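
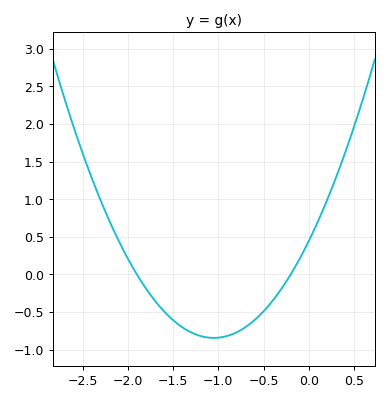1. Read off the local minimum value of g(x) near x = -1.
-0.85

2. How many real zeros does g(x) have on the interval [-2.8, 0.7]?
2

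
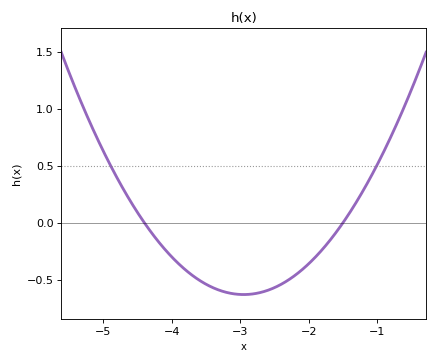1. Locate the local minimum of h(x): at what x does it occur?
-2.95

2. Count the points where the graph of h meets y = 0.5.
2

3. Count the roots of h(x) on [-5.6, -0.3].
2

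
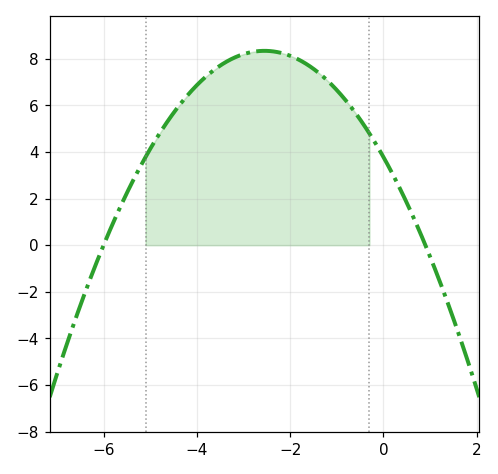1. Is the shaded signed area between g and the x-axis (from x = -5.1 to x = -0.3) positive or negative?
positive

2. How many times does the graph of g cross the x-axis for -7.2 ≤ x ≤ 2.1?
2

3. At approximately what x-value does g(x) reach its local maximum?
-2.6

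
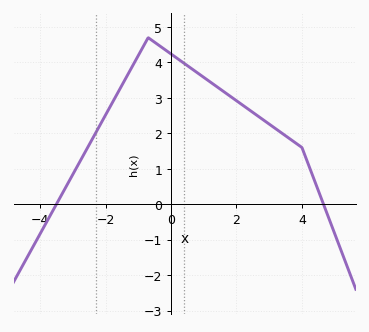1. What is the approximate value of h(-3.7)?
-0.3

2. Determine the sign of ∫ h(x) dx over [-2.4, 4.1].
positive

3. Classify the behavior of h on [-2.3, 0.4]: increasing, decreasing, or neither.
neither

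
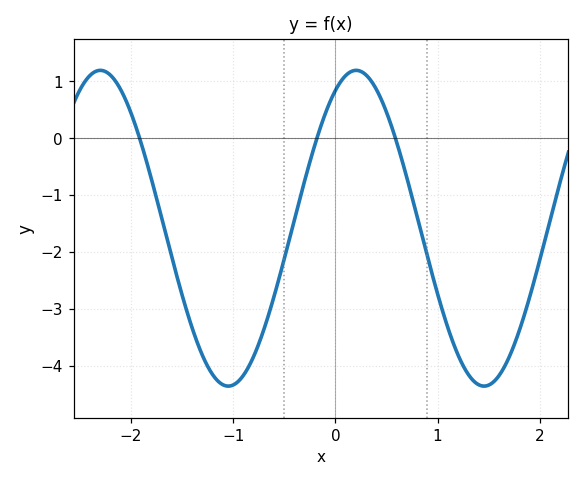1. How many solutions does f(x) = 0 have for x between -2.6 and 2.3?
3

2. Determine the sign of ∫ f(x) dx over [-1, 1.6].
negative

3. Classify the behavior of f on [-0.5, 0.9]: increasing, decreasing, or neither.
neither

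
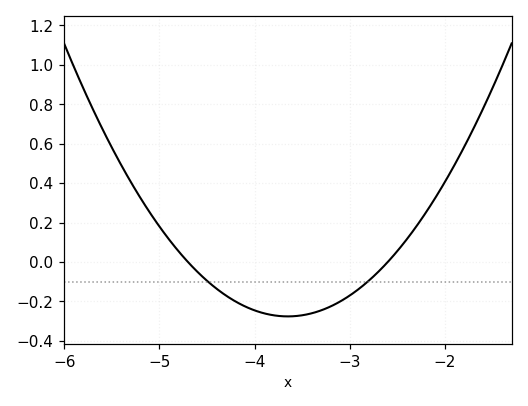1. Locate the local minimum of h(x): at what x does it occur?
-3.65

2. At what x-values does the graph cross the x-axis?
-4.7, -2.6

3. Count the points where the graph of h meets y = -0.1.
2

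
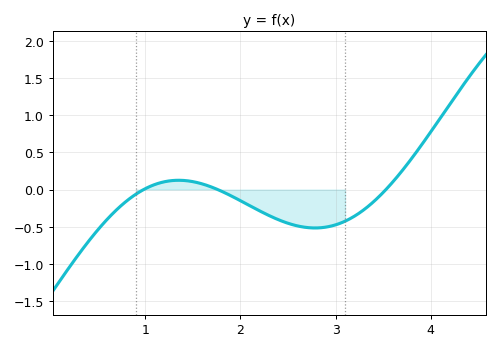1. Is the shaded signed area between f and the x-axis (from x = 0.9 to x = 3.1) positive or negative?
negative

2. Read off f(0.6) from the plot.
-0.398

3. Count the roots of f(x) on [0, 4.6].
3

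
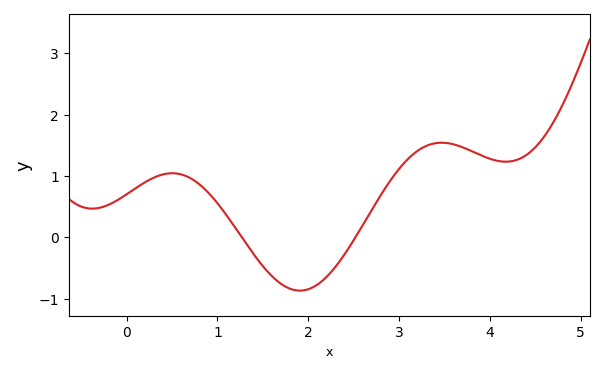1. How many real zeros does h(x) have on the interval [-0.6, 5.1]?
2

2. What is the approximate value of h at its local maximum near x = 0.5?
1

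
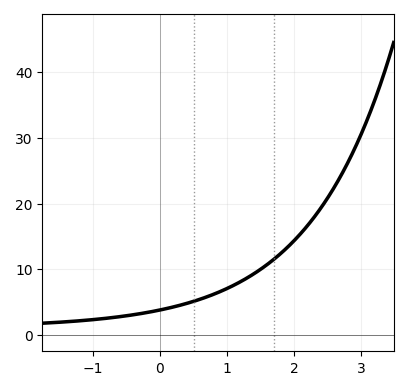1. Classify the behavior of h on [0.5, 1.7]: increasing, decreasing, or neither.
increasing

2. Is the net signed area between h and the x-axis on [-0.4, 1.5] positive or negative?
positive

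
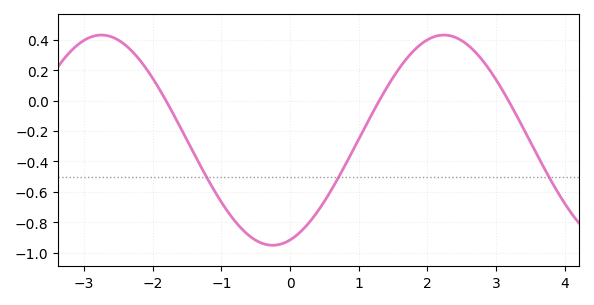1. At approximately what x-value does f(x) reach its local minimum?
-0.254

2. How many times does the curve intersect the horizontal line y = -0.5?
3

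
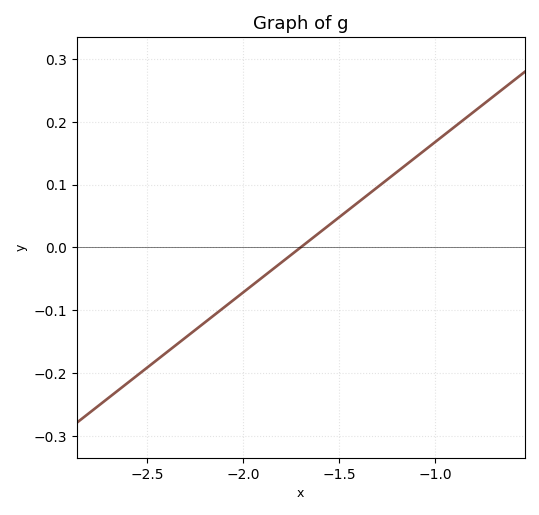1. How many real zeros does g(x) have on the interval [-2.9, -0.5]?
1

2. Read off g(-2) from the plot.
-0.072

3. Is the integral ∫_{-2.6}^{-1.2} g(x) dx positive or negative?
negative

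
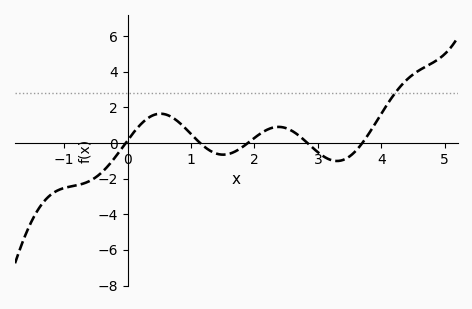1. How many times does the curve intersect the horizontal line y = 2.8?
1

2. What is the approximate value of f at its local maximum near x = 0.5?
1.64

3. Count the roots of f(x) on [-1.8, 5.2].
5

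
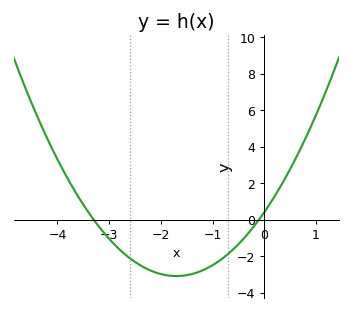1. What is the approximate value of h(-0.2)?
-0.4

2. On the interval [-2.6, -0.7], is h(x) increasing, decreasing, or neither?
neither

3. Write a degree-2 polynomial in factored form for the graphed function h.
y = 1.21(x + 3.3)(x + 0.1)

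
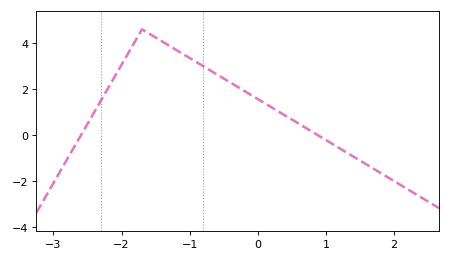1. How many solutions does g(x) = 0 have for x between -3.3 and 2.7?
2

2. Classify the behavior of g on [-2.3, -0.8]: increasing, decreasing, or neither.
neither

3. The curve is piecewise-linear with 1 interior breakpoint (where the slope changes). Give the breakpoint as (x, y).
(-1.7, 4.6)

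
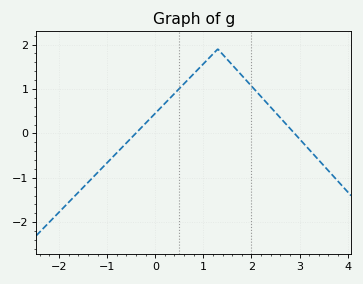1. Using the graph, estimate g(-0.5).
-0.1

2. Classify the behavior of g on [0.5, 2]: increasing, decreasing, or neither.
neither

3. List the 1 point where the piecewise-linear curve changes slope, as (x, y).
(1.3, 1.9)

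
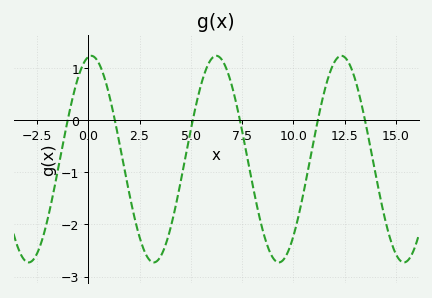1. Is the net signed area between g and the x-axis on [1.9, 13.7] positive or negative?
negative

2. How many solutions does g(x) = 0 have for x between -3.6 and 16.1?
6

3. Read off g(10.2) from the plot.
-1.9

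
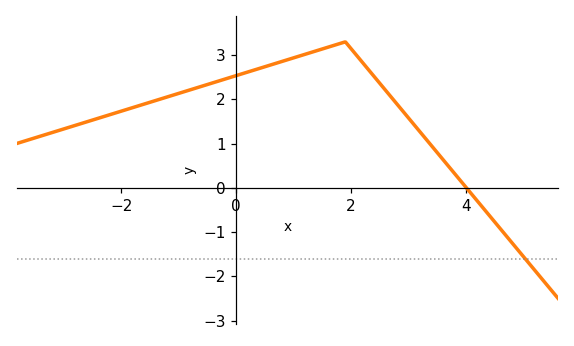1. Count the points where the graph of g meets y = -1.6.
1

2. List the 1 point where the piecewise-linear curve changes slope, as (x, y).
(1.9, 3.3)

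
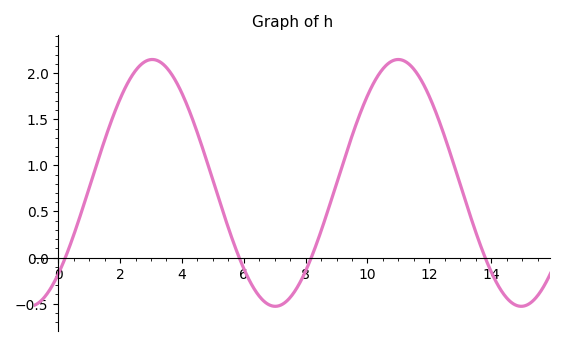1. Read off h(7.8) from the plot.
-0.282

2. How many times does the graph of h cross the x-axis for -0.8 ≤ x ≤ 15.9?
4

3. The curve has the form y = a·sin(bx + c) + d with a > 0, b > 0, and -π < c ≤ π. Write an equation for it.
y = 1.34sin(0.79x - 0.832) + 0.81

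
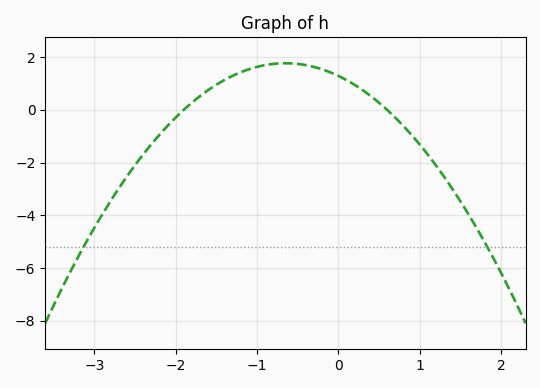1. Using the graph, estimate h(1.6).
-4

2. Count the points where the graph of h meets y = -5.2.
2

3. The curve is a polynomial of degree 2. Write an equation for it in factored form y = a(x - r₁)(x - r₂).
y = -1.13(x + 1.9)(x - 0.6)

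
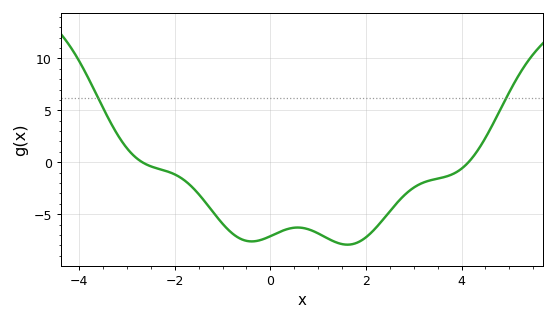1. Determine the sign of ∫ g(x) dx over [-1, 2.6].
negative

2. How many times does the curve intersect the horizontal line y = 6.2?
2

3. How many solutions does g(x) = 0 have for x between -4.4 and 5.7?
2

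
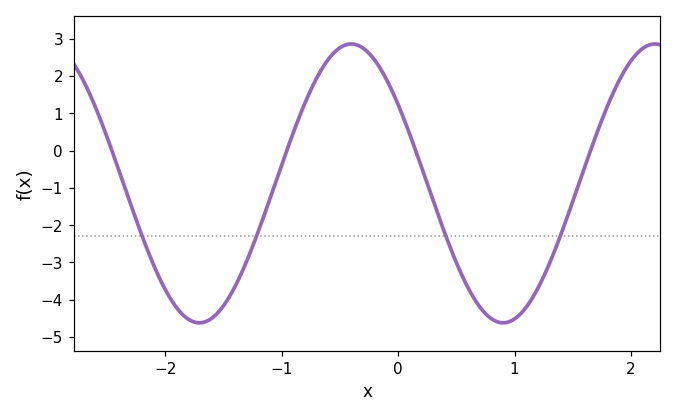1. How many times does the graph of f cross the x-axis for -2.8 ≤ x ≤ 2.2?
4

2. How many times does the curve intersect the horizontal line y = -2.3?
4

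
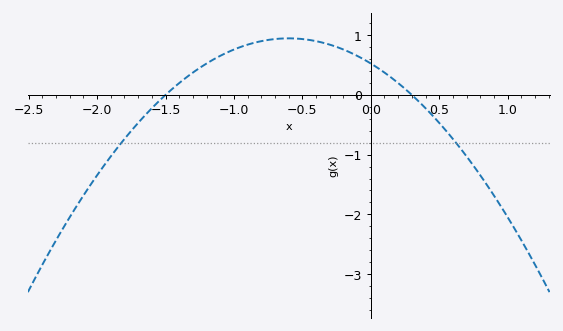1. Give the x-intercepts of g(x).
-1.5, 0.3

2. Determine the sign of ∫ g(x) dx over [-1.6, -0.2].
positive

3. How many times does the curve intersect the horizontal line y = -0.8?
2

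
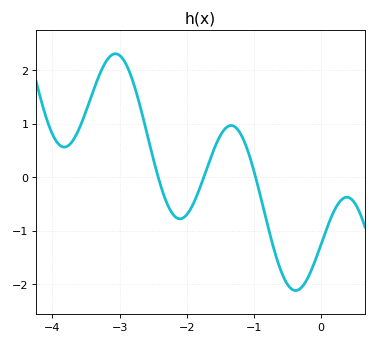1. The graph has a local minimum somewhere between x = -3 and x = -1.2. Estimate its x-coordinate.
-2.1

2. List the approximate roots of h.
-2.43, -1.75, -0.976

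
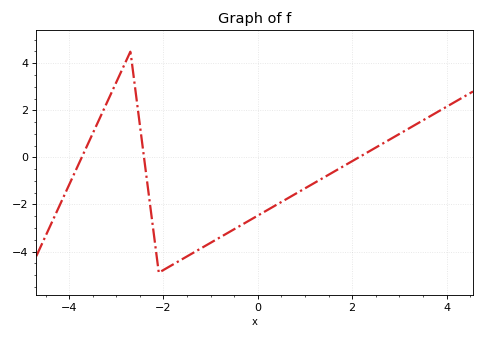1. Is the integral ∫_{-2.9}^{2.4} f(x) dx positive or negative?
negative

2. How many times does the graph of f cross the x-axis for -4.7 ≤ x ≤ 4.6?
3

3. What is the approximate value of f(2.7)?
0.648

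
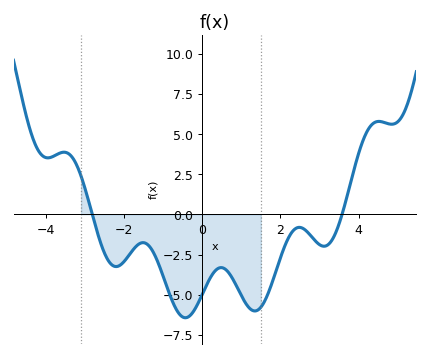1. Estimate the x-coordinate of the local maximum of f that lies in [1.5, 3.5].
2.49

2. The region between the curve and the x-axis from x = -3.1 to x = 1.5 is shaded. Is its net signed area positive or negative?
negative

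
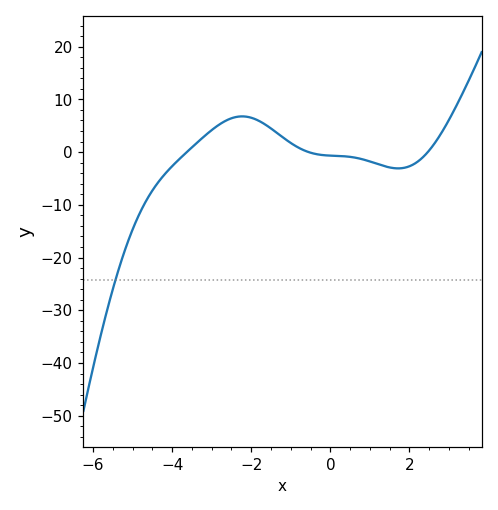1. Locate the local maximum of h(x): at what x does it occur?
-2.2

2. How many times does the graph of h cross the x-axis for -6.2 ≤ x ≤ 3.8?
3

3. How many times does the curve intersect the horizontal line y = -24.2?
1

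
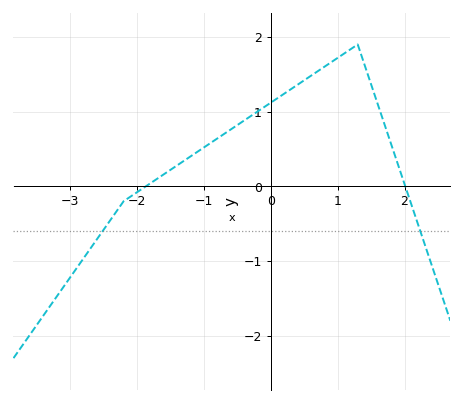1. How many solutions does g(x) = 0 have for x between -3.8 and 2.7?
2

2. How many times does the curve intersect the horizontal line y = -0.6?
2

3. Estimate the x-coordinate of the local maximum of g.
1.3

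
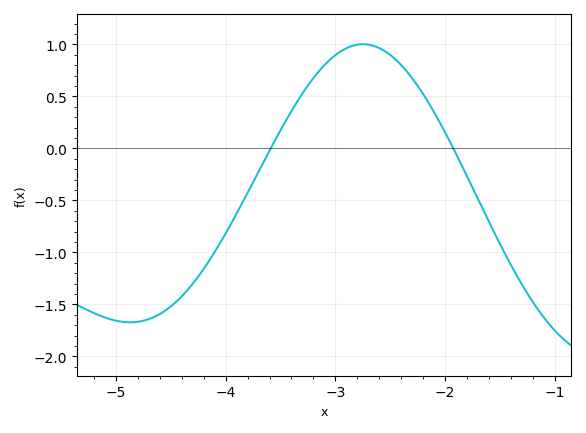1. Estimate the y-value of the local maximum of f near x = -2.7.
1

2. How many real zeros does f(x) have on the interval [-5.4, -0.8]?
2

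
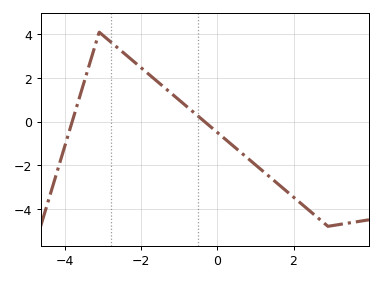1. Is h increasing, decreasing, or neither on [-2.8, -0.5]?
decreasing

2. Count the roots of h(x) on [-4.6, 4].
2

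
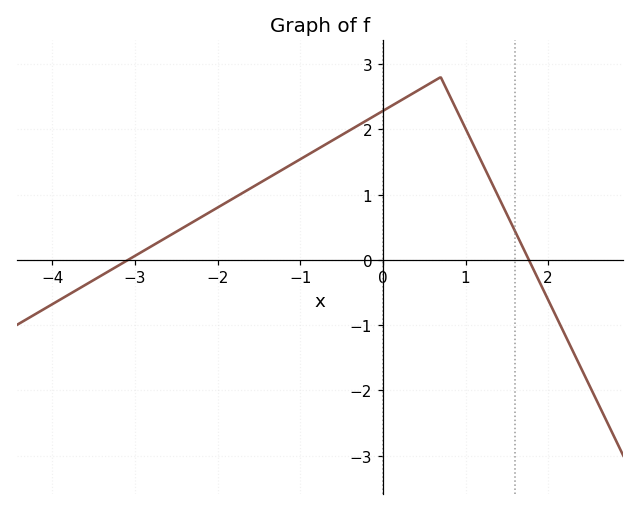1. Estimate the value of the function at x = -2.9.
0.135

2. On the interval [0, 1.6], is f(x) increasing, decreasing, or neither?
neither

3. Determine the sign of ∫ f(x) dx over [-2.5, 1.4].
positive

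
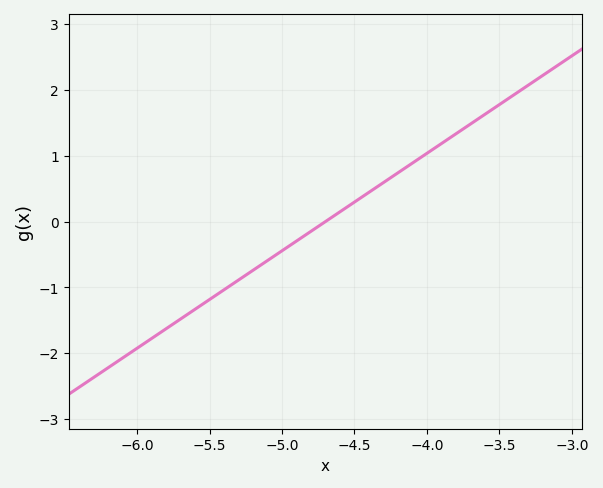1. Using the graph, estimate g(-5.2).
-0.7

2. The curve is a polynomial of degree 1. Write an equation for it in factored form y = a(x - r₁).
y = 1.48(x + 4.7)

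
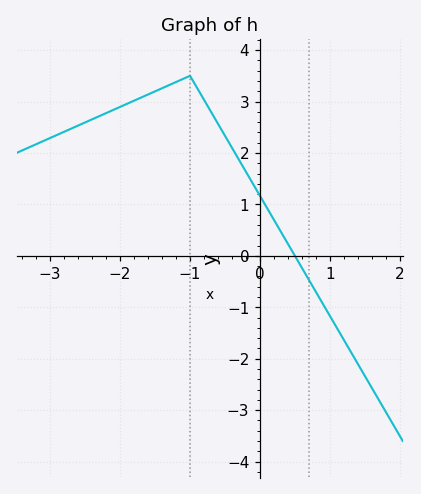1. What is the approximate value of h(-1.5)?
3.2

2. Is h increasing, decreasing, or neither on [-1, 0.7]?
decreasing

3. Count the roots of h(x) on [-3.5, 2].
1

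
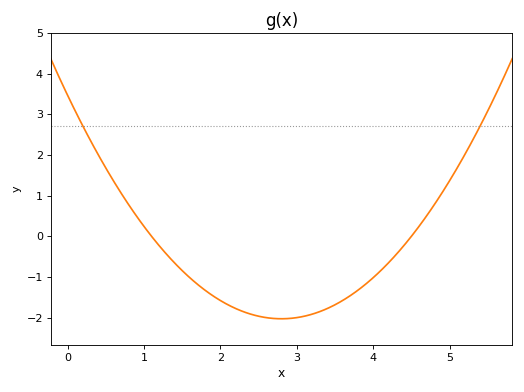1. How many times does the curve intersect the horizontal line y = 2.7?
2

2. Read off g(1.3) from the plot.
-0.448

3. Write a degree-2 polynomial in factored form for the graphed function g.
y = 0.7(x - 1.1)(x - 4.5)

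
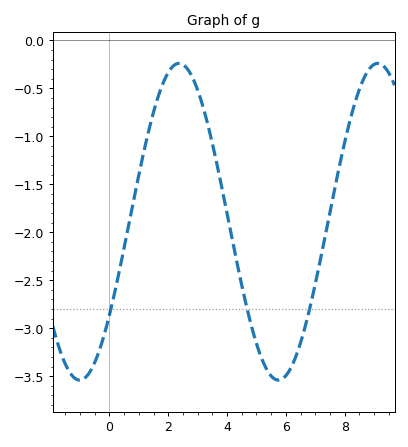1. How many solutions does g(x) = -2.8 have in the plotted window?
3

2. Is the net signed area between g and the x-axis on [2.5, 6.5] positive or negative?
negative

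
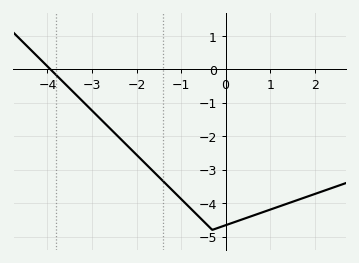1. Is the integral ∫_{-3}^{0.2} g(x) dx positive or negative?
negative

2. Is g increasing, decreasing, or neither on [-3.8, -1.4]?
decreasing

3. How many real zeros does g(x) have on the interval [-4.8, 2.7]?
1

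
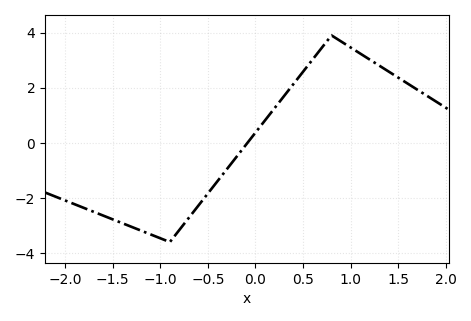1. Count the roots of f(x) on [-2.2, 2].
1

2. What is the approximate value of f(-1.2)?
-3.19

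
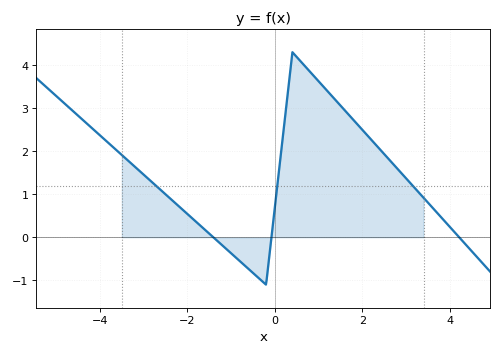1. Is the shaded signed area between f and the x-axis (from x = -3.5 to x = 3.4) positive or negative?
positive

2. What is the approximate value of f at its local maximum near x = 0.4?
4.3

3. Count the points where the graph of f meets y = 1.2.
3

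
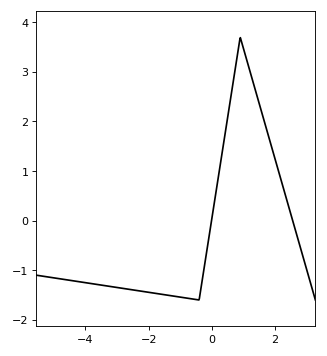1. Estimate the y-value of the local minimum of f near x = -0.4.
-1.6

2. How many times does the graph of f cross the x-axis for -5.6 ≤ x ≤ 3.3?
2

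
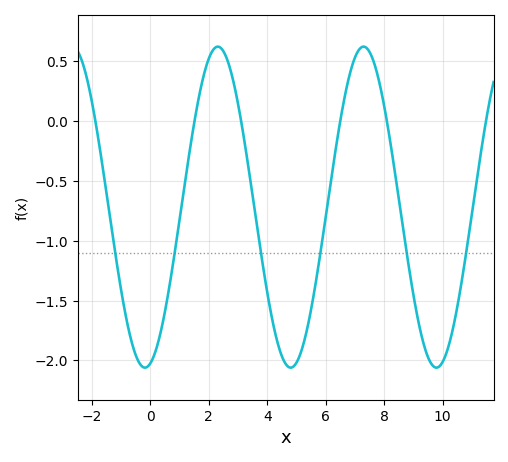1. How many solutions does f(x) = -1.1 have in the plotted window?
6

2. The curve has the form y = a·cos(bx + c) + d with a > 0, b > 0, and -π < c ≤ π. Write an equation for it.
y = 1.34cos(1.26x - 2.91) - 0.72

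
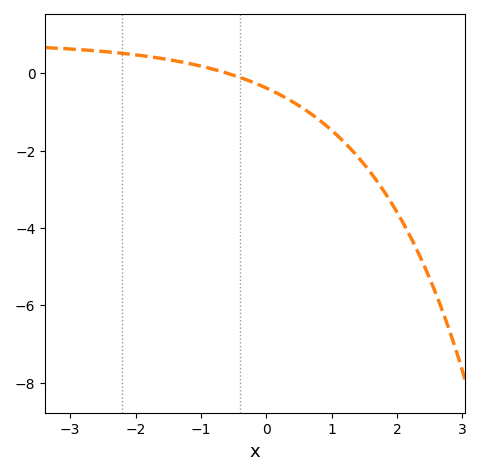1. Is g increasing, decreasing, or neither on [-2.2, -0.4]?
decreasing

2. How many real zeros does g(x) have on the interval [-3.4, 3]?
1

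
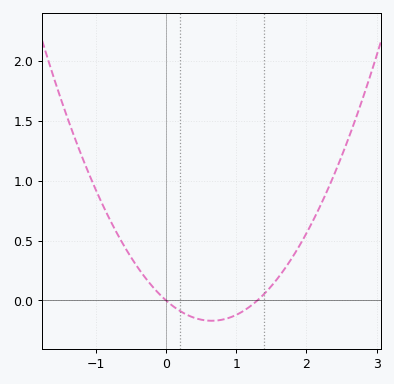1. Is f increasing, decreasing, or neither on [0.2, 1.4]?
neither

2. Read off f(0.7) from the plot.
-0.168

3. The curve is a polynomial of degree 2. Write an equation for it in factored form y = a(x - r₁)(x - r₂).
y = 0.4(x - 0)(x - 1.3)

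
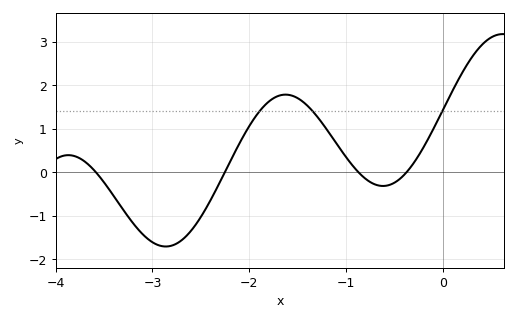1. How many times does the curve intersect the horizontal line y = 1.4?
3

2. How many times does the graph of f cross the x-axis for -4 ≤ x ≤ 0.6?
4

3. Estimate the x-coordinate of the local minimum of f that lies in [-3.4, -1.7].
-2.86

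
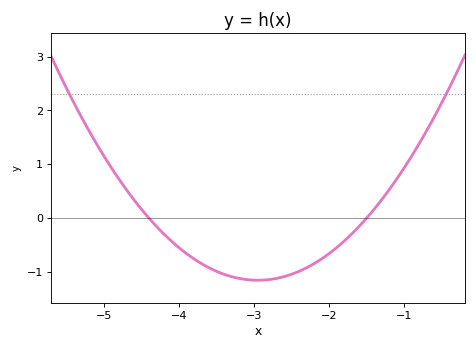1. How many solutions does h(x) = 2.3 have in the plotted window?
2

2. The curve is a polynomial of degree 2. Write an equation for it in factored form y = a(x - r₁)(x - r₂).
y = 0.55(x + 4.4)(x + 1.5)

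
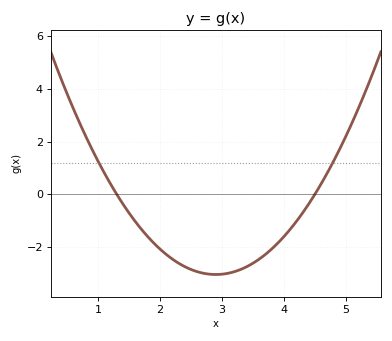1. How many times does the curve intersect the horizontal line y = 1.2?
2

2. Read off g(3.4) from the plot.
-2.75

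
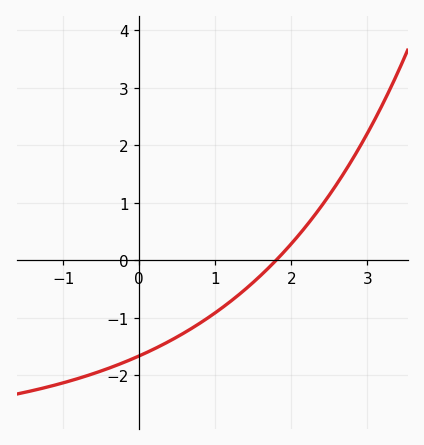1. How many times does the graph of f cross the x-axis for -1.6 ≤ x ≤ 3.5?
1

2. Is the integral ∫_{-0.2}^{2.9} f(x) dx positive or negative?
negative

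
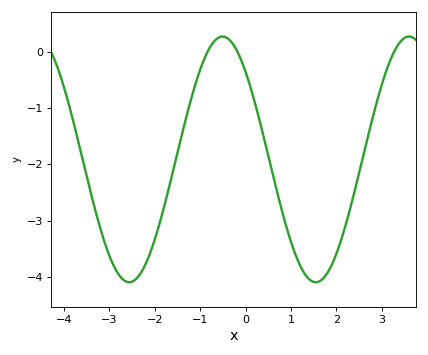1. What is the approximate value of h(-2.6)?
-4.1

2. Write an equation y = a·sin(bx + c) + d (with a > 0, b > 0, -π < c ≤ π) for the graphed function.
y = 2.19sin(1.5x + 2.3) - 1.91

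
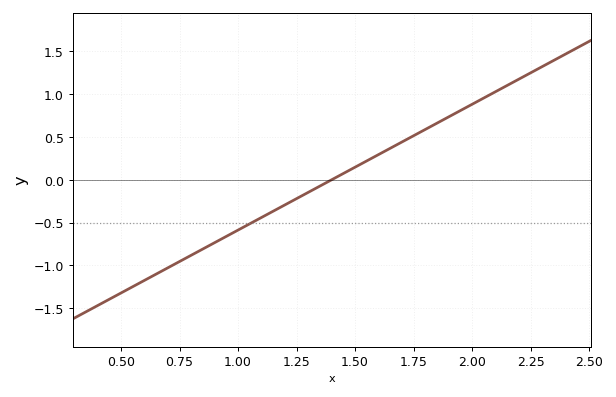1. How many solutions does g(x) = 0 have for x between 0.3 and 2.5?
1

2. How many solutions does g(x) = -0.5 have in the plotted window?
1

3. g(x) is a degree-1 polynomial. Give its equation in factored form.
y = 1.47(x - 1.4)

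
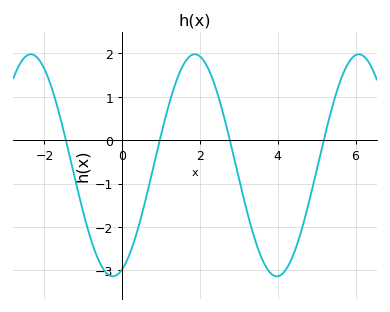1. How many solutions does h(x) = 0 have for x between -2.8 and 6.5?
4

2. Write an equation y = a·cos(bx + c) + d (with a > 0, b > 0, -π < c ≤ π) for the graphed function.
y = 2.56cos(1.49x - 2.78) - 0.58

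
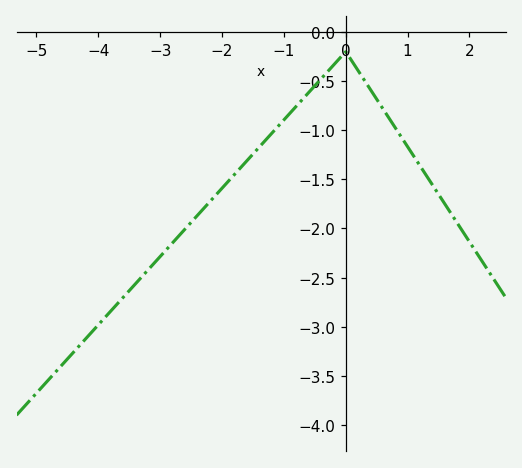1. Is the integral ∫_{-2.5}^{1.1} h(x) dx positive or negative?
negative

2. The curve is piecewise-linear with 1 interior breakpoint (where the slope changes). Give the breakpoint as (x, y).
(0, -0.2)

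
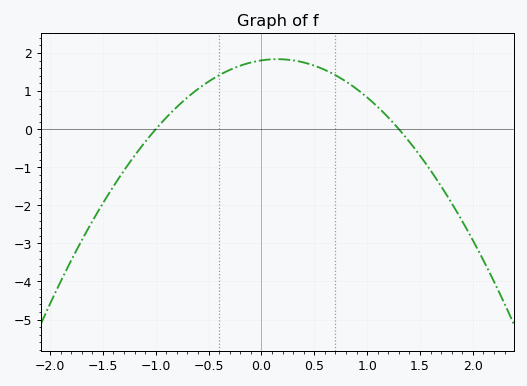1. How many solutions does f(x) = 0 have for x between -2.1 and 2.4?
2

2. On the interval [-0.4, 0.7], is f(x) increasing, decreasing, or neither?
neither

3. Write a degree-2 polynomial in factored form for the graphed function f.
y = -1.39(x + 1)(x - 1.3)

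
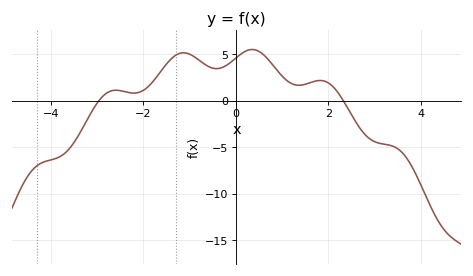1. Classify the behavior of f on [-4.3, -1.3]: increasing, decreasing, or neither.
neither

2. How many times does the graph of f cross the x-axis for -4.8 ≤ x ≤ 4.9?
2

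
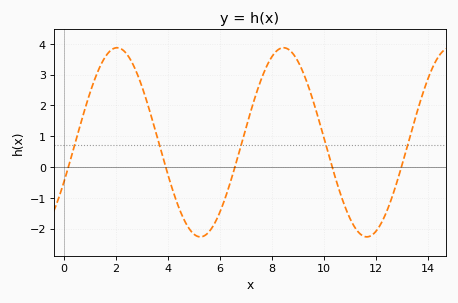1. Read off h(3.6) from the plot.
0.936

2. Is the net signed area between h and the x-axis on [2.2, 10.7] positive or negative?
positive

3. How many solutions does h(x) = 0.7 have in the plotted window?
5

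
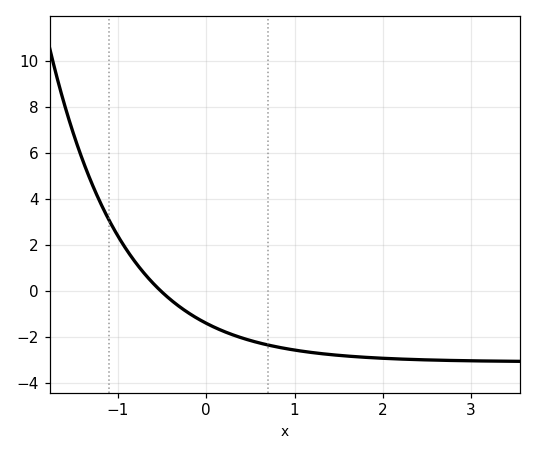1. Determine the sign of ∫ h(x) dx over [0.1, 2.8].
negative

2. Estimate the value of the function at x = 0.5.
-2.16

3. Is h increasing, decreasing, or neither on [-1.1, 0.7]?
decreasing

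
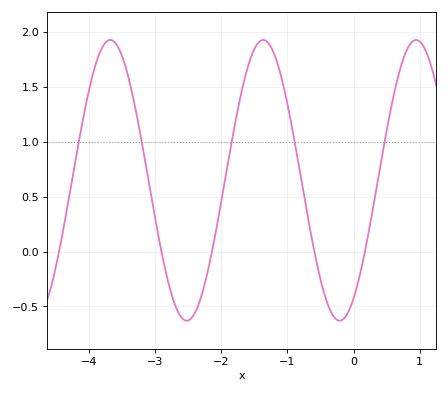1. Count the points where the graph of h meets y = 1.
5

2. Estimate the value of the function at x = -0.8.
0.7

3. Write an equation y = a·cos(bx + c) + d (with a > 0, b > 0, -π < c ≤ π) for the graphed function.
y = 1.28cos(2.7x - 2.6) + 0.65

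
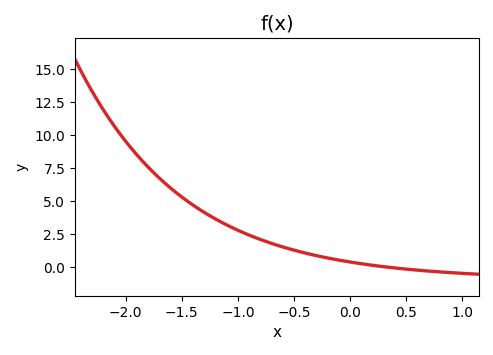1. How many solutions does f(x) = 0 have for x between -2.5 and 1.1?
1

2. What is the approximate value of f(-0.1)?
0.6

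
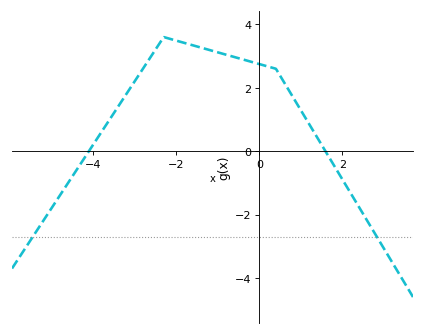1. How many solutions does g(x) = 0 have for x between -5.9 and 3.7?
2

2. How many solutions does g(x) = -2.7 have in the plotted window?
2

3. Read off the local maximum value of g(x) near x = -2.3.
3.6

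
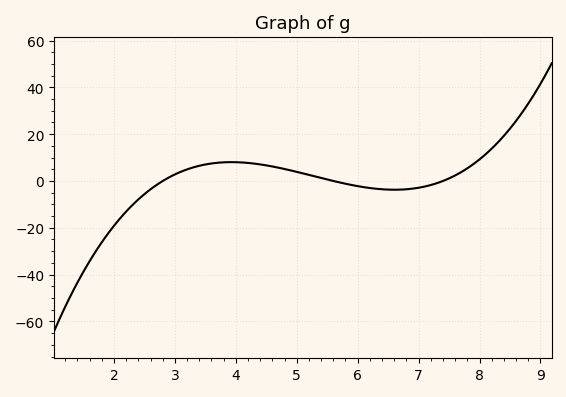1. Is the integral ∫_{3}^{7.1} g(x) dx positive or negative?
positive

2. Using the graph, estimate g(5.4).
2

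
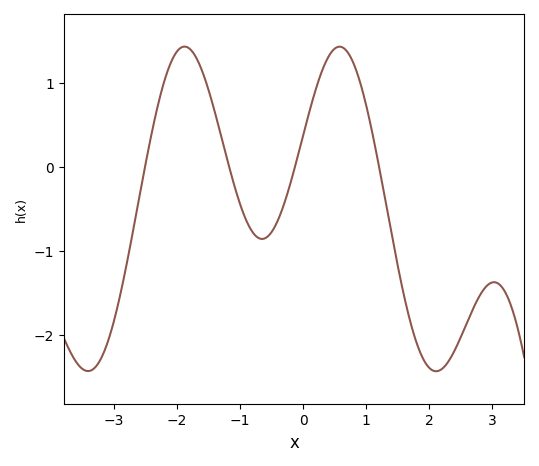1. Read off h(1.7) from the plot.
-1.8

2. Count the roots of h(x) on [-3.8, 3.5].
4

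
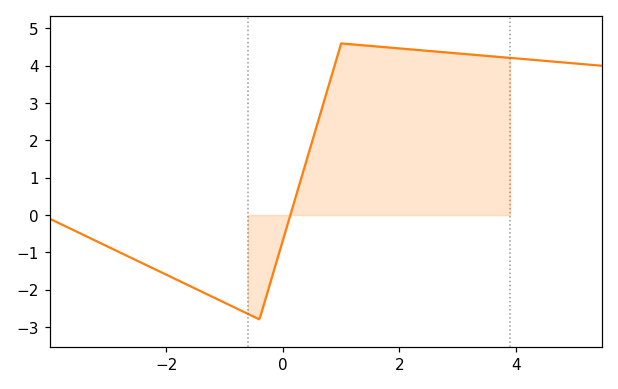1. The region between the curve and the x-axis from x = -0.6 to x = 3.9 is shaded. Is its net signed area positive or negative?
positive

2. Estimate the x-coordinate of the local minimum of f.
-0.4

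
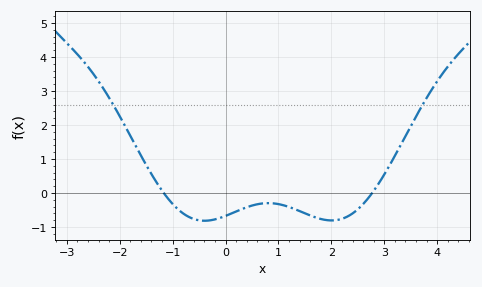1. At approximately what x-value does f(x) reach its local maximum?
0.809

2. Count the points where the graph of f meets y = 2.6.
2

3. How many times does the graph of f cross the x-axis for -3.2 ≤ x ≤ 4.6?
2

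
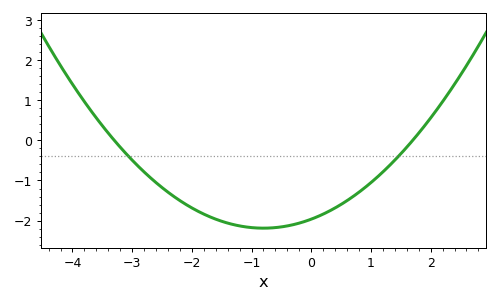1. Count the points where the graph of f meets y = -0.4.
2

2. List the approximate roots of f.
-3.3, 1.7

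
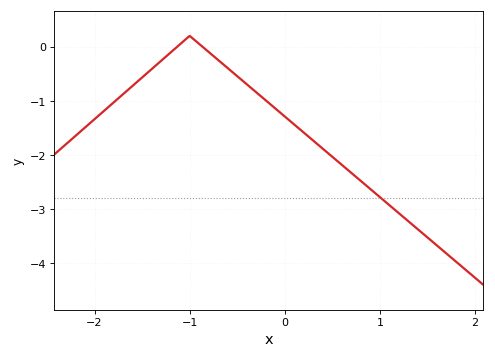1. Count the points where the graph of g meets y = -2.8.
1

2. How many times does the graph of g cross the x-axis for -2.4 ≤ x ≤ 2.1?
2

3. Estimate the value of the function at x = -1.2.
-0.108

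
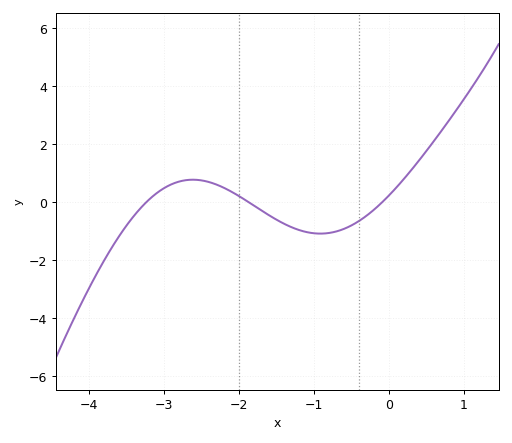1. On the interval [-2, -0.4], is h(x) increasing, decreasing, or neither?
neither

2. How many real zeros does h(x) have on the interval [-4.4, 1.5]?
3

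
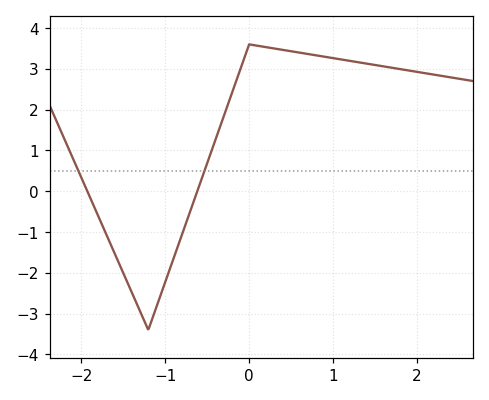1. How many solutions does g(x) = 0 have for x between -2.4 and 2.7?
2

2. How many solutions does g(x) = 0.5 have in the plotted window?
2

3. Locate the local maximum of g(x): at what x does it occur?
0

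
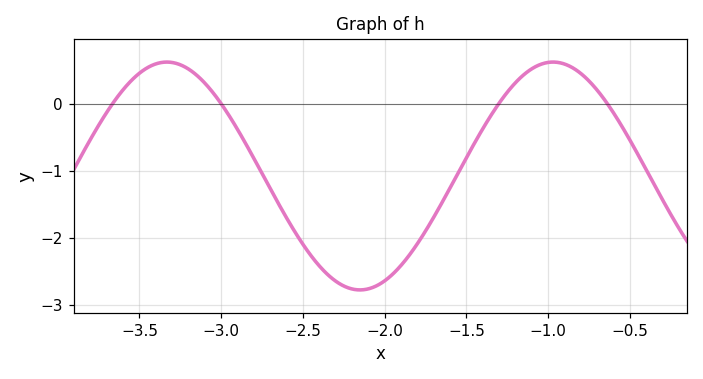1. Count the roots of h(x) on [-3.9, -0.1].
4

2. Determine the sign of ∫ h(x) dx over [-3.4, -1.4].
negative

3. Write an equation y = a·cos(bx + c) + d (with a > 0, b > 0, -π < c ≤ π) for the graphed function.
y = 1.7cos(2.7x + 2.6) - 1.08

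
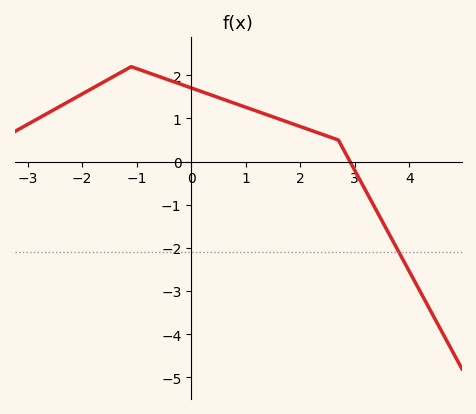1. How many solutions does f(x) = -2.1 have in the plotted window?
1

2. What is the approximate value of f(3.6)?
-1.6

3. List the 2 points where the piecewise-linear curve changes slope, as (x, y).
(-1.1, 2.2); (2.7, 0.5)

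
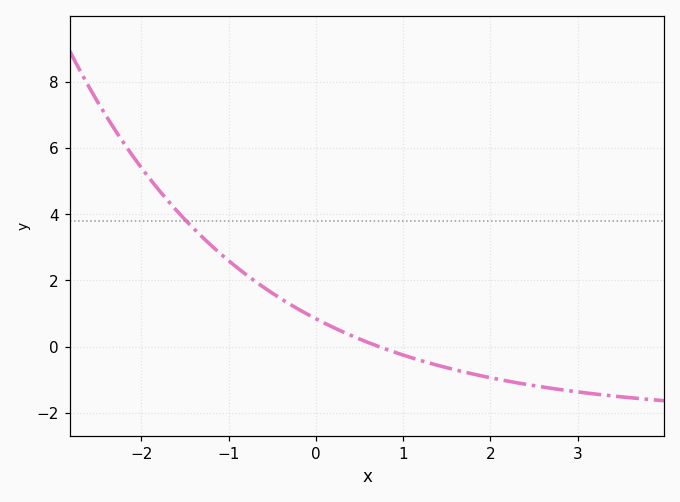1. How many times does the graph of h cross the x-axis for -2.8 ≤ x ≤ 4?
1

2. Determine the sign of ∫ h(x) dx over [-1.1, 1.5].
positive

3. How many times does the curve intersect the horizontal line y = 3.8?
1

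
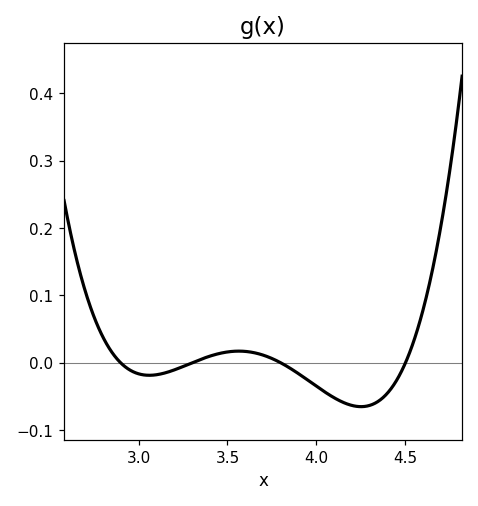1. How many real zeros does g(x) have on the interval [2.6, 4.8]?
4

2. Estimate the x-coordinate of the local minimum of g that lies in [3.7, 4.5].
4.25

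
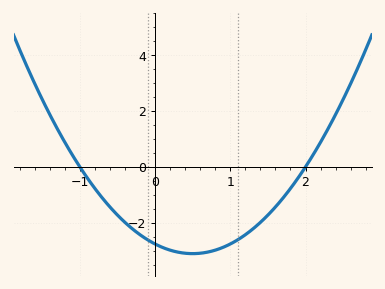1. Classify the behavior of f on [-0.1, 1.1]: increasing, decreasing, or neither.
neither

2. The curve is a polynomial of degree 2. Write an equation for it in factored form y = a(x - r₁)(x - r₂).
y = 1.38(x + 1)(x - 2)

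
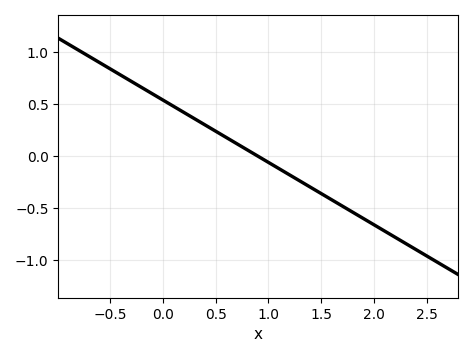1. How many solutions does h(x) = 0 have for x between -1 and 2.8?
1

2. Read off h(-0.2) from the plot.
0.66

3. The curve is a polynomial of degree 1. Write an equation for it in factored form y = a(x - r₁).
y = -0.6(x - 0.9)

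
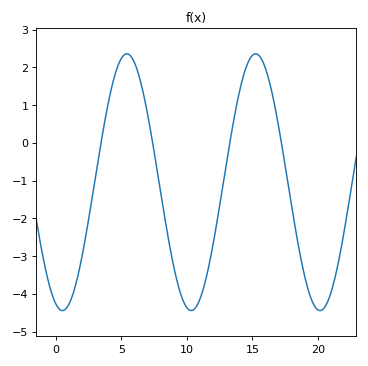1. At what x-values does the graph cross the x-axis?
3.5, 7.5, 13.5, 17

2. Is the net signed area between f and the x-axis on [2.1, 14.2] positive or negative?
negative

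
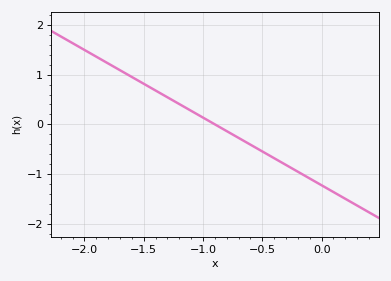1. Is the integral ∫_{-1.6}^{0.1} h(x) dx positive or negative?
negative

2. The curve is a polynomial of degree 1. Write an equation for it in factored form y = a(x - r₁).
y = -1.36(x + 0.9)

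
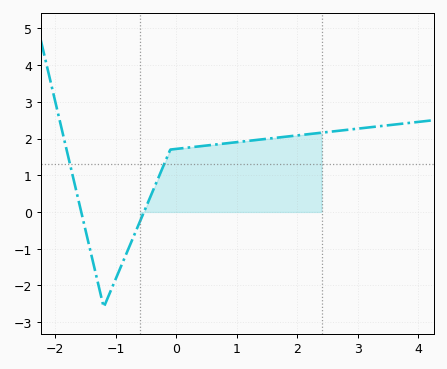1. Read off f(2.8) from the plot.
2.23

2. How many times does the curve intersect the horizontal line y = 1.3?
2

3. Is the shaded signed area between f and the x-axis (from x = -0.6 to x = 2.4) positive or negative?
positive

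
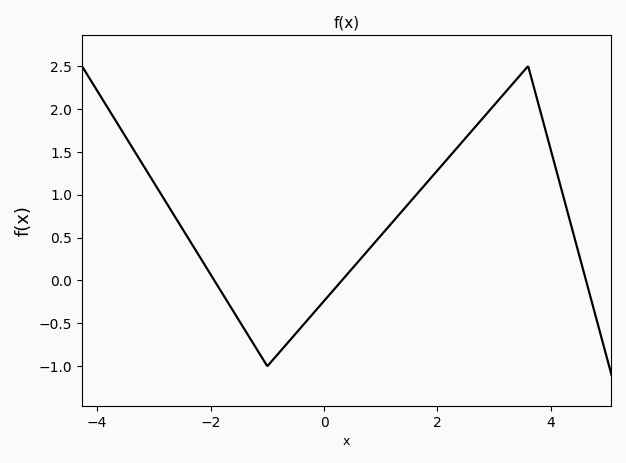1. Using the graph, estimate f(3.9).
1.75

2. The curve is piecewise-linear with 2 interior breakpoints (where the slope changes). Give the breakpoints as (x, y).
(-1, -1); (3.6, 2.5)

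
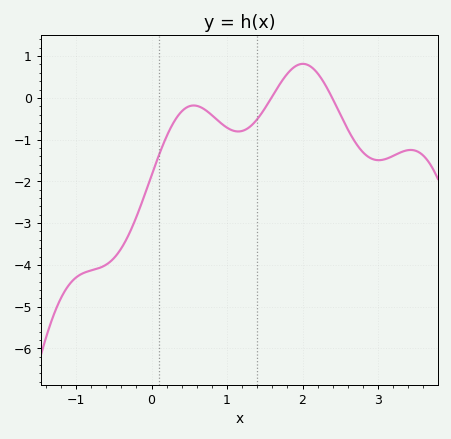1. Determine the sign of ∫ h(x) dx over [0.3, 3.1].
negative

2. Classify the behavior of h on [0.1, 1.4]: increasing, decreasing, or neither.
neither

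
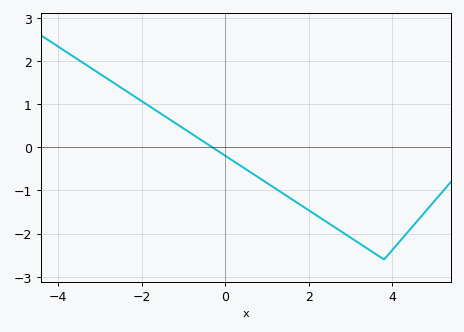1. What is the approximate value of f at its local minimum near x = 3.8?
-2.6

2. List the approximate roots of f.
-0.4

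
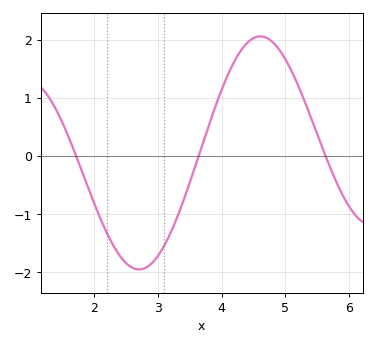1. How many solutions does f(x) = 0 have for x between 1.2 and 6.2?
3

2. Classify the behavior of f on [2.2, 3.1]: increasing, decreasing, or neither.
neither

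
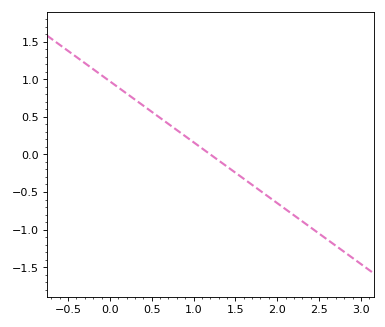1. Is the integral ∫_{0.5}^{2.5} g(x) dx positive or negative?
negative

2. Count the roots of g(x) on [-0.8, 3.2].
1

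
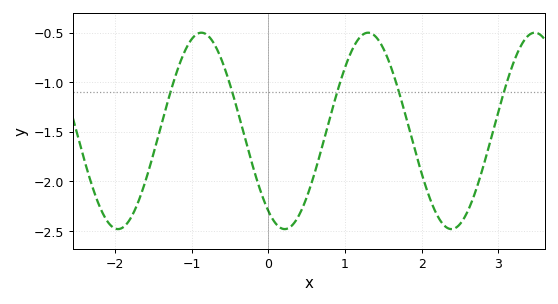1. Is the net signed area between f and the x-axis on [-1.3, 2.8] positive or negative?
negative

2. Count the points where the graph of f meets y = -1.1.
5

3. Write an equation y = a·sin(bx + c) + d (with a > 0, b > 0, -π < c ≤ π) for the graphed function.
y = 0.99sin(2.89x - 2.19) - 1.49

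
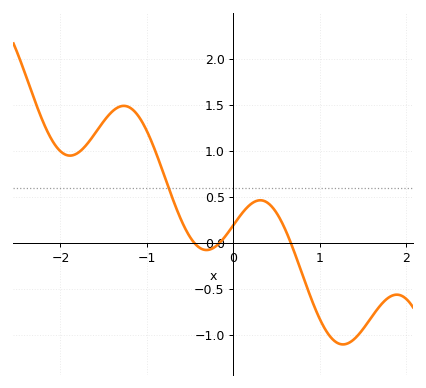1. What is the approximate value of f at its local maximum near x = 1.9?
-0.561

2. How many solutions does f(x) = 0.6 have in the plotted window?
1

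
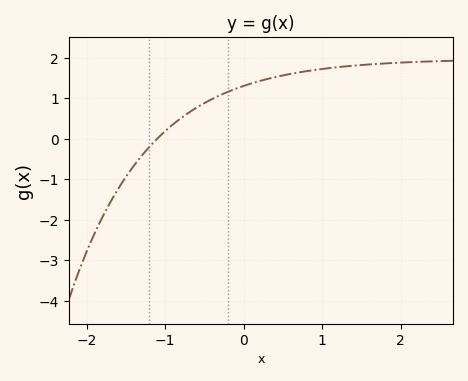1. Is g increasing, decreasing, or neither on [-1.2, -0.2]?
increasing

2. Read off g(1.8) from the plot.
1.9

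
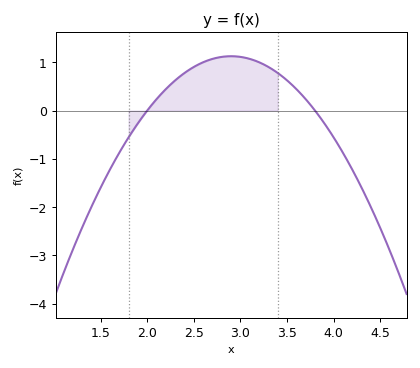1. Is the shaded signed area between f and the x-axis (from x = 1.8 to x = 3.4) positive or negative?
positive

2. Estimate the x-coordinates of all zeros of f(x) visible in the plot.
2, 3.8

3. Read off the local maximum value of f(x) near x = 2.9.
1.1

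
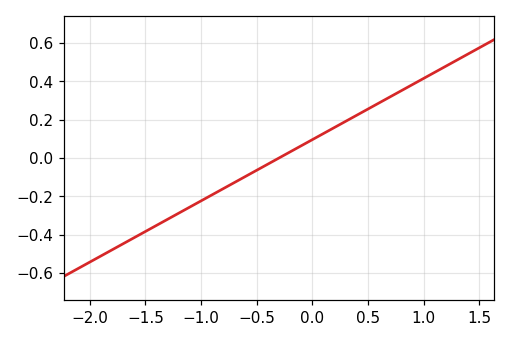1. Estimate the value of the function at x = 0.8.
0.352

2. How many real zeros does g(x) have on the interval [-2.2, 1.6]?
1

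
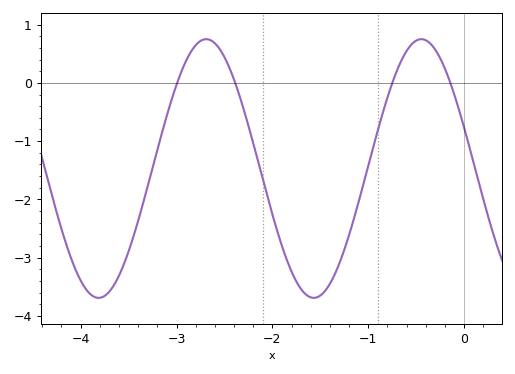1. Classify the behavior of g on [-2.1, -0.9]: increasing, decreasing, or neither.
neither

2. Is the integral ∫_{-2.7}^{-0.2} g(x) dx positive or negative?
negative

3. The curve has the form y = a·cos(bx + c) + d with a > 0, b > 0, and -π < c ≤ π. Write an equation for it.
y = 2.22cos(2.8x + 1.25) - 1.47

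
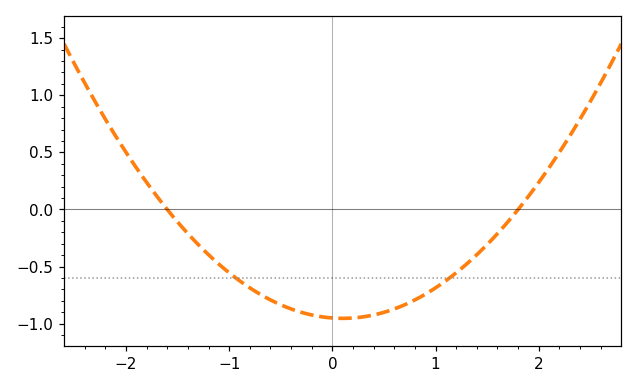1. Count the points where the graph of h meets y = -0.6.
2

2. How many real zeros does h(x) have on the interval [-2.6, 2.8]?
2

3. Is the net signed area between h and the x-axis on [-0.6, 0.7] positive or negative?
negative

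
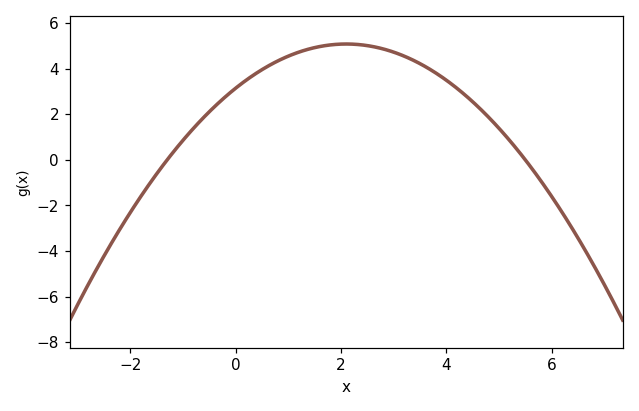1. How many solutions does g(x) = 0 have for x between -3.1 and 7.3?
2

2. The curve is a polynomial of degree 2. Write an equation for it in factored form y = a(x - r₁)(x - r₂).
y = -0.44(x + 1.3)(x - 5.5)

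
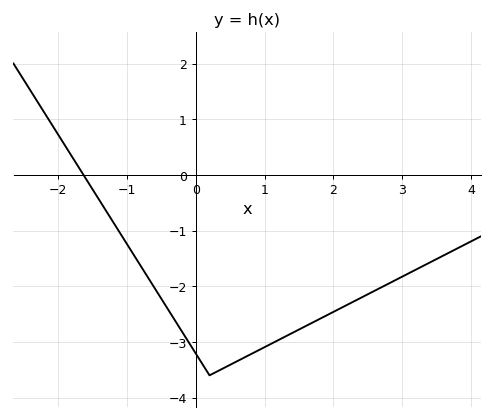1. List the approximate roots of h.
-1.63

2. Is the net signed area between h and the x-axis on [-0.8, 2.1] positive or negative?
negative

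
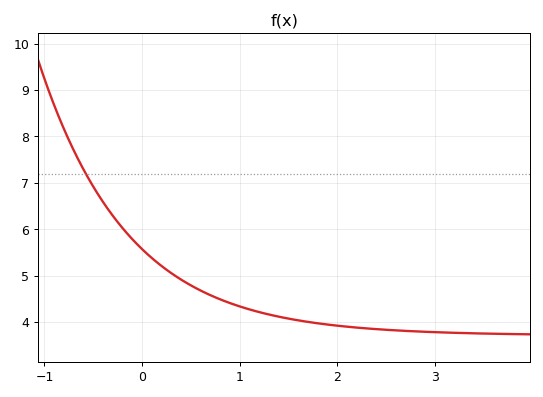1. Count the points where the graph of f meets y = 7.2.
1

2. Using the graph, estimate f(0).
5.57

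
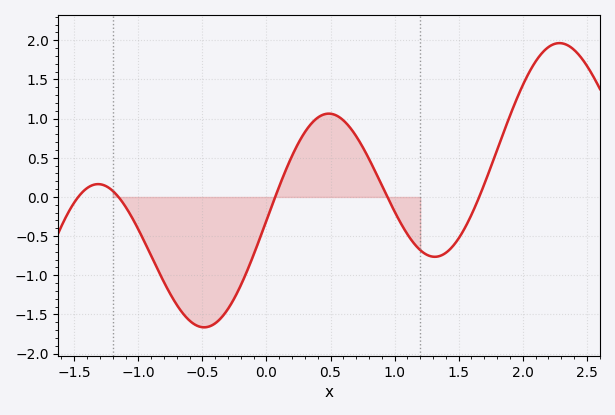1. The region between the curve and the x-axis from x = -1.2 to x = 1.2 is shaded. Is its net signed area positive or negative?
negative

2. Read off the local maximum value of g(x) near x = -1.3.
0.164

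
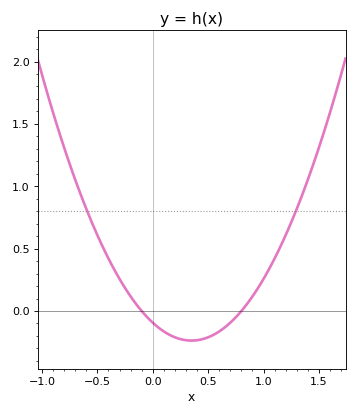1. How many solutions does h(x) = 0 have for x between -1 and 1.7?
2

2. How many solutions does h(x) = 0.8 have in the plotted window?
2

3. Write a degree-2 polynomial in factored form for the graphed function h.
y = 1.17(x + 0.1)(x - 0.8)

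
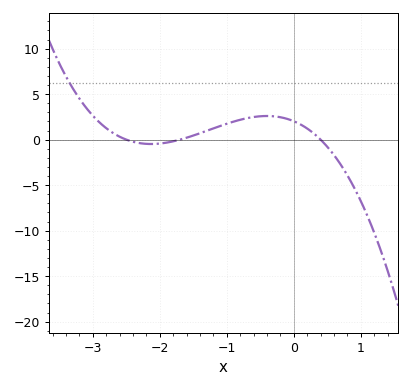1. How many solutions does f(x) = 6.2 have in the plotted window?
1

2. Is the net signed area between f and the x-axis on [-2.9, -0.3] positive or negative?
positive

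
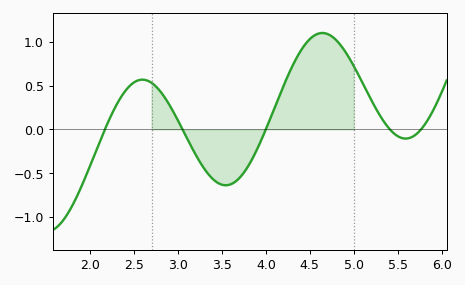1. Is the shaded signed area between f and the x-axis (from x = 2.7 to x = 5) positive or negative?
positive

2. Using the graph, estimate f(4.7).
1.1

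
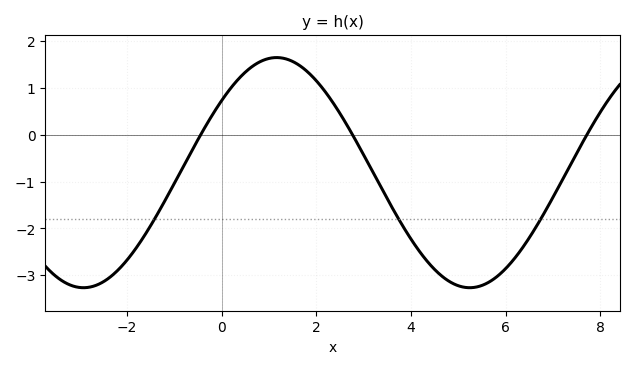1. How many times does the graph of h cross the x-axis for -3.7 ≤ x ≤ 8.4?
3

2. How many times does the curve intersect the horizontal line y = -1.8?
3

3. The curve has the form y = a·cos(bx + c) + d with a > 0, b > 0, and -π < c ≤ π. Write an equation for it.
y = 2.46cos(0.77x - 0.89) - 0.81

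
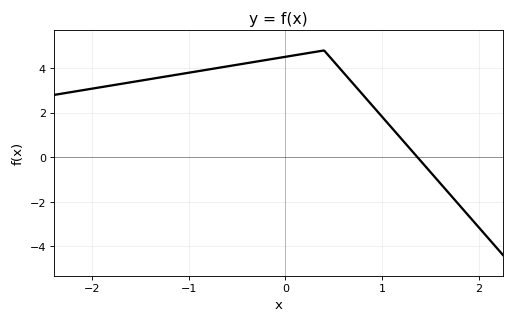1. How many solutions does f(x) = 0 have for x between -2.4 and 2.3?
1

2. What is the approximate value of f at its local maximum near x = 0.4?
4.8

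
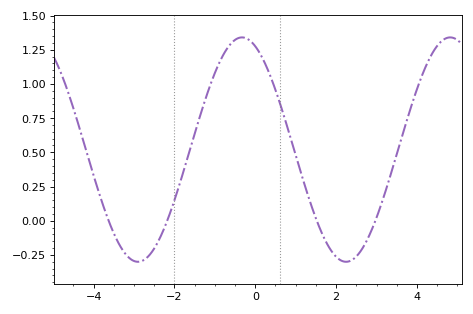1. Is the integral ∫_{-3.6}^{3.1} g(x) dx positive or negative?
positive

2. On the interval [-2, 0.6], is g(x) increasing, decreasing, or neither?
neither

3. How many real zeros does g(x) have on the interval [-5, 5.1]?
4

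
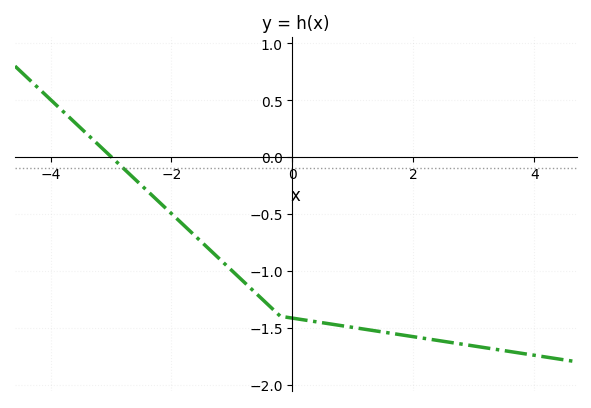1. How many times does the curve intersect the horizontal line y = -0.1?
1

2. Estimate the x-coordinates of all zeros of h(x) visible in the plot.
-2.99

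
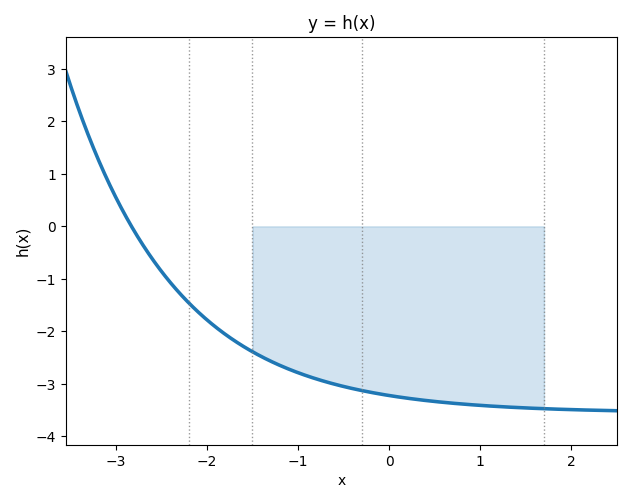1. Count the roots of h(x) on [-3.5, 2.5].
1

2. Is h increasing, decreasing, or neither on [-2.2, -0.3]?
decreasing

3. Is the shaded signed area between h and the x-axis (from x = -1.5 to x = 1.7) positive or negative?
negative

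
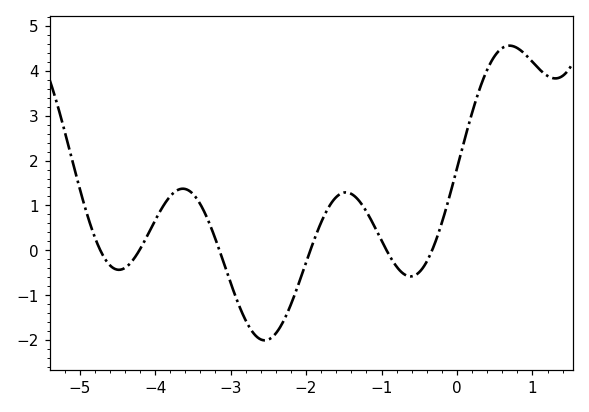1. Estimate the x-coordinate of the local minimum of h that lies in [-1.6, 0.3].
-0.6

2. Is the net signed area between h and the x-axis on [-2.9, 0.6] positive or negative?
positive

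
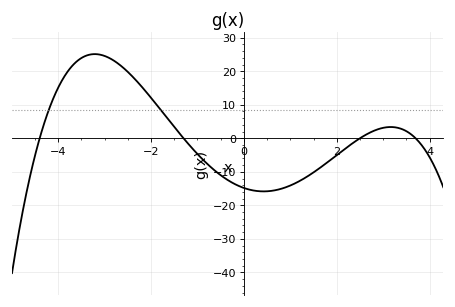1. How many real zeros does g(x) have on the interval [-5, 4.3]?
4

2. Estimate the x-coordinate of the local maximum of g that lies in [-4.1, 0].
-3.2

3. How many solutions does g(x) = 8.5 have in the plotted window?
2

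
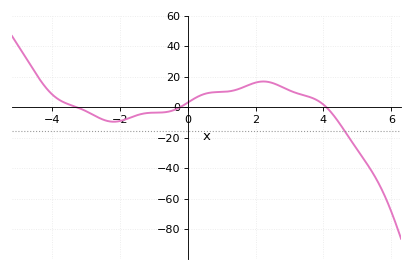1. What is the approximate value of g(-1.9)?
-8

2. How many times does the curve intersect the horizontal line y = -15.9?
1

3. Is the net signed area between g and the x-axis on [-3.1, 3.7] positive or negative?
positive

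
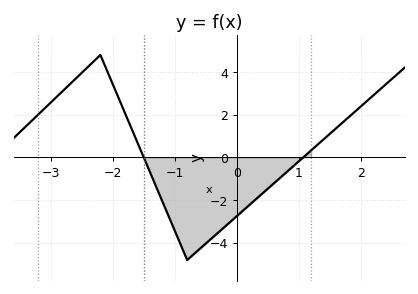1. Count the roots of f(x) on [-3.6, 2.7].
2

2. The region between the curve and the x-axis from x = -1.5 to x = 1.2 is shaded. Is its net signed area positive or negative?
negative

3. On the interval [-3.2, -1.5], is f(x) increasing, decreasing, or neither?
neither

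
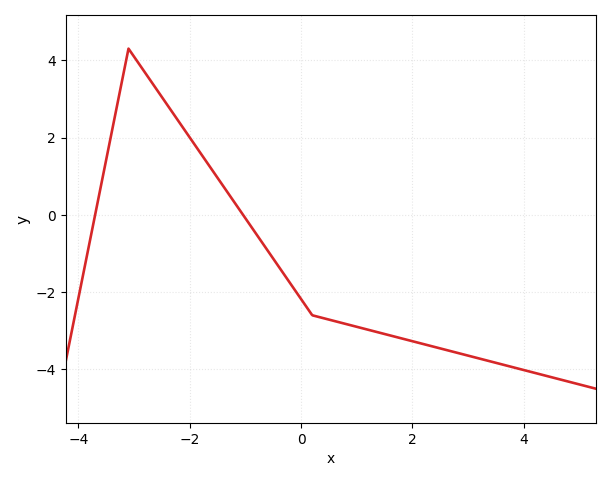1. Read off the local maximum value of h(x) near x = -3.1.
4.2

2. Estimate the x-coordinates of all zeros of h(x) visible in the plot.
-3.6, -1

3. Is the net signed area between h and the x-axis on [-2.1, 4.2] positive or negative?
negative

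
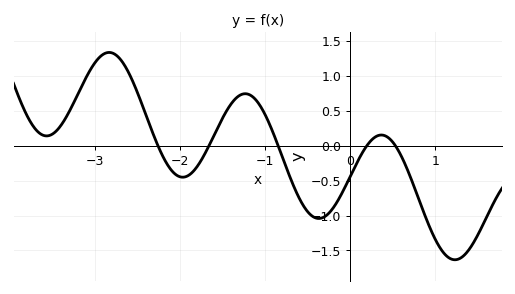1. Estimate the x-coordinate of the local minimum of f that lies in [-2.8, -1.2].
-2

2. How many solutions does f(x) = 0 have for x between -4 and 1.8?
5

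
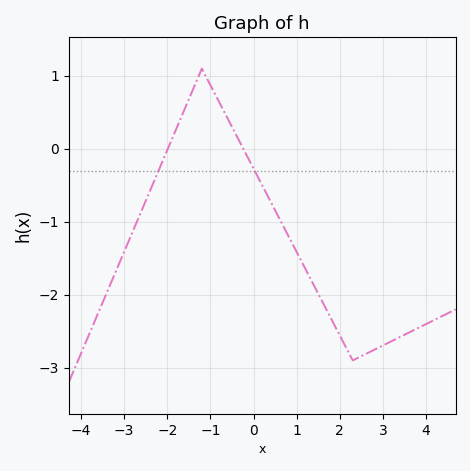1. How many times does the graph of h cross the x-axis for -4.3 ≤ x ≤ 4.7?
2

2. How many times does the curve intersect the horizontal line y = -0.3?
2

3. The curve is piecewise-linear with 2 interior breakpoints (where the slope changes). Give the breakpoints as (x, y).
(-1.2, 1.1); (2.3, -2.9)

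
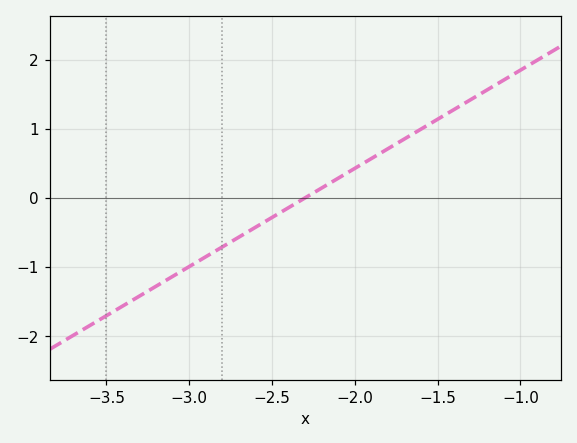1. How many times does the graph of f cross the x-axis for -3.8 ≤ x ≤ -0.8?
1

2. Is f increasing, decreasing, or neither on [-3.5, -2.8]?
increasing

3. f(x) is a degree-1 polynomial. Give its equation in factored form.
y = 1.42(x + 2.3)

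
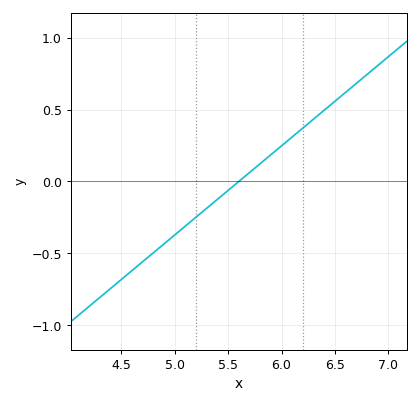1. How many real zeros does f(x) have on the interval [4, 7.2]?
1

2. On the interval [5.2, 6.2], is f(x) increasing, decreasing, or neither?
increasing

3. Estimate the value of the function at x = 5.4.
-0.1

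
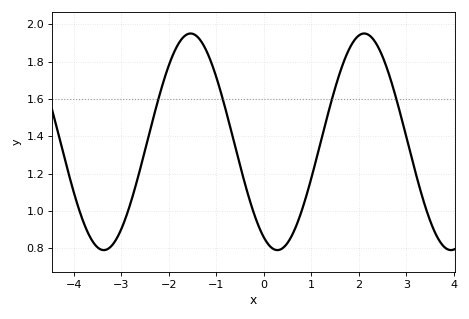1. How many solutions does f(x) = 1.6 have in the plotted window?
4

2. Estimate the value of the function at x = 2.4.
1.88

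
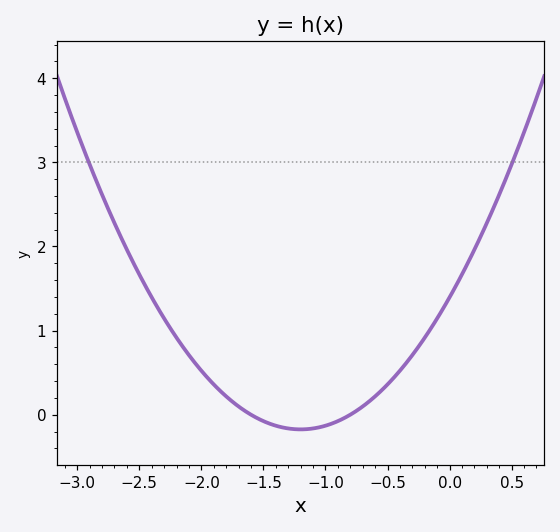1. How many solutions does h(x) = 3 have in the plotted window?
2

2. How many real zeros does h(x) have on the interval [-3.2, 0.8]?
2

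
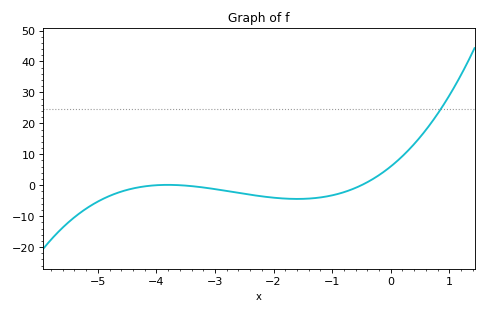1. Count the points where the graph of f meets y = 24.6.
1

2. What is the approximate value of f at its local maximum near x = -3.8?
0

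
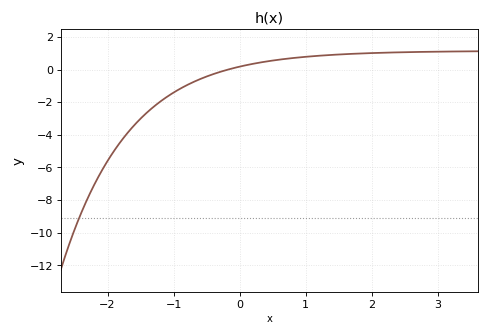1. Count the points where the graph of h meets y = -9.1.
1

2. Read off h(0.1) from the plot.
0.2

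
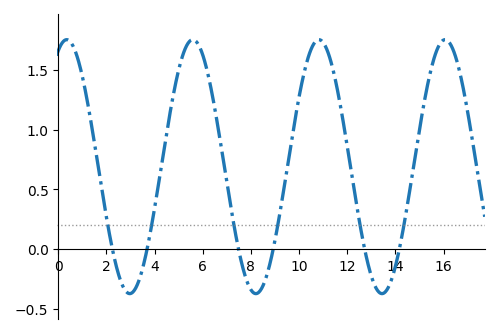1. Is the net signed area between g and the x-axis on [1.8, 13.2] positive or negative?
positive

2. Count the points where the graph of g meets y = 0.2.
6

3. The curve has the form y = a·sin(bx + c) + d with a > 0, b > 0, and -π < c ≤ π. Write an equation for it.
y = 1.06sin(1.2x + 1.15) + 0.69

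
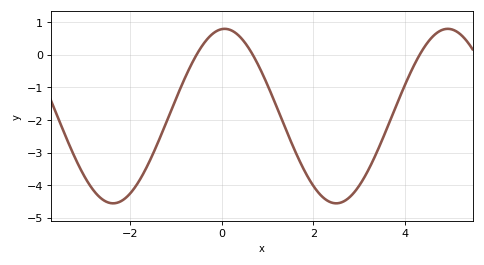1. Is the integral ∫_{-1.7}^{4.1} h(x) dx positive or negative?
negative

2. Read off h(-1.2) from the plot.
-2.03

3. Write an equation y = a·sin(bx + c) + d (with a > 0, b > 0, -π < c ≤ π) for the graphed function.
y = 2.68sin(1.29x + 1.49) - 1.88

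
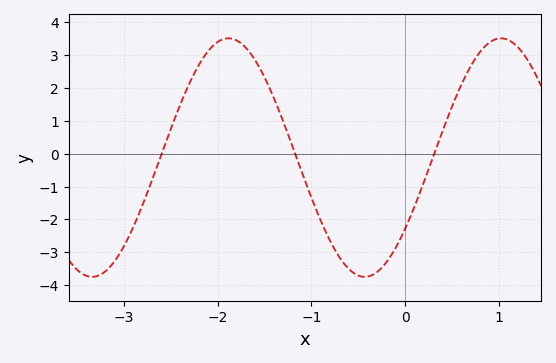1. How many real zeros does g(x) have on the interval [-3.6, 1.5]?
3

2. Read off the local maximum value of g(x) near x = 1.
3.51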